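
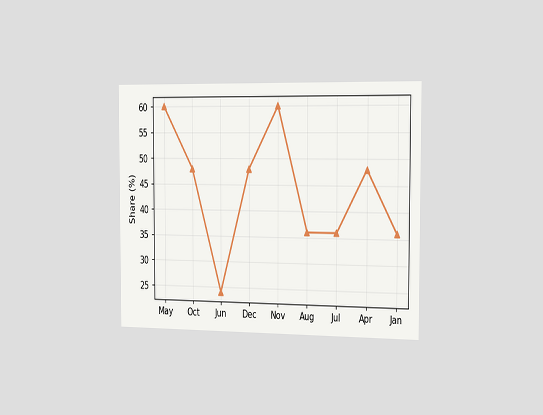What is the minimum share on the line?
The chart is viewed slightly from the right. The lowest point is at Jun, and reading across to the y-axis gives 24%.

24%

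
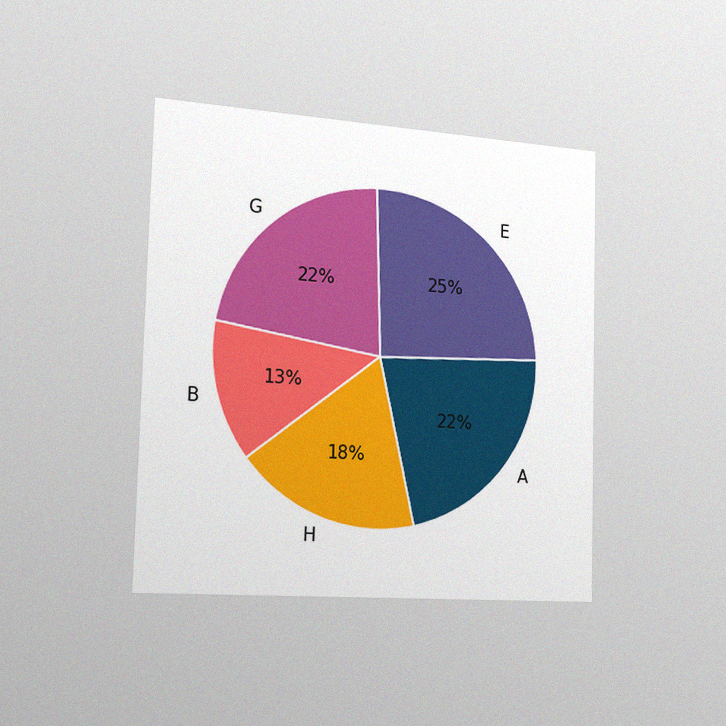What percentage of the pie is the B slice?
The chart is viewed slightly from the left, with some photo noise. The B slice takes up 13% of the pie.

13%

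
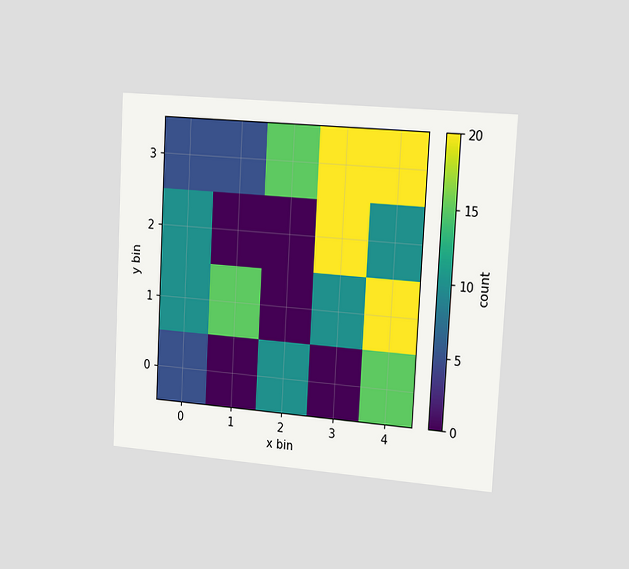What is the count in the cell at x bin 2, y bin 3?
15

The chart is tilted about 3° clockwise and viewed slightly from the right. Matching the cell (2, 3) against the colorbar gives 15.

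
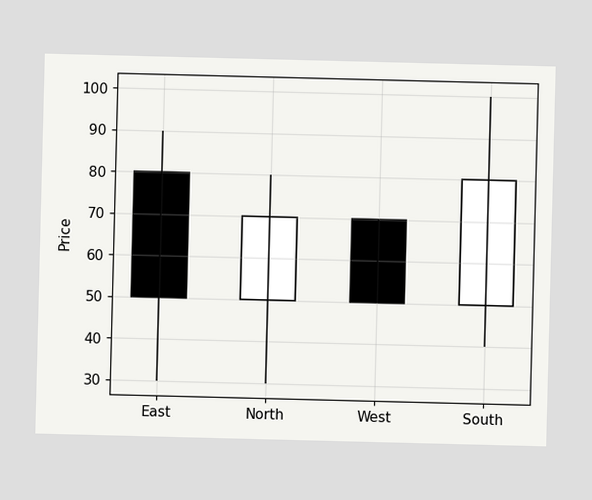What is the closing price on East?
50

The East candle closes at 50.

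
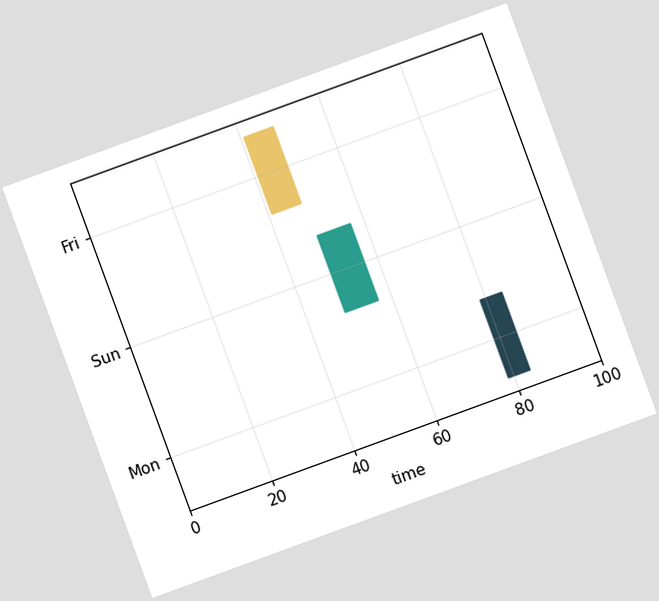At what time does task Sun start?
The chart is tilted about 20° counter-clockwise. The Sun bar begins at t=49.

49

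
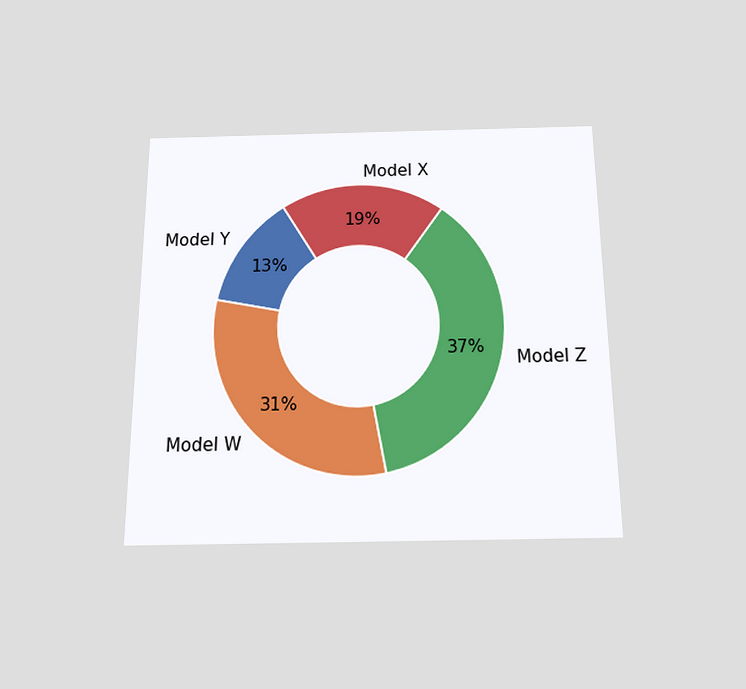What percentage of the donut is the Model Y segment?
13%

The chart is viewed slightly from below. The Model Y segment takes up 13% of the ring.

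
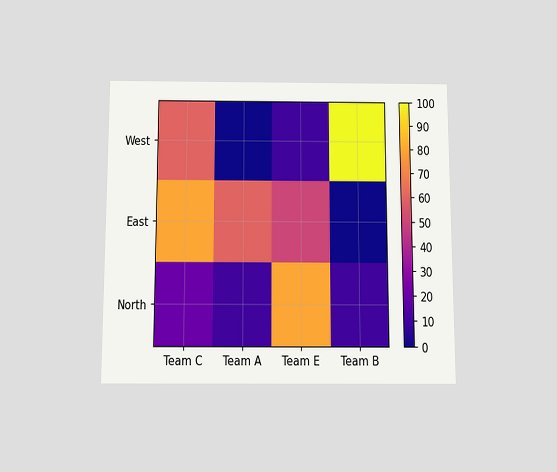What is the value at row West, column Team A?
The chart is viewed slightly from below. Matching cell (West, Team A) against the colorbar gives 0.

0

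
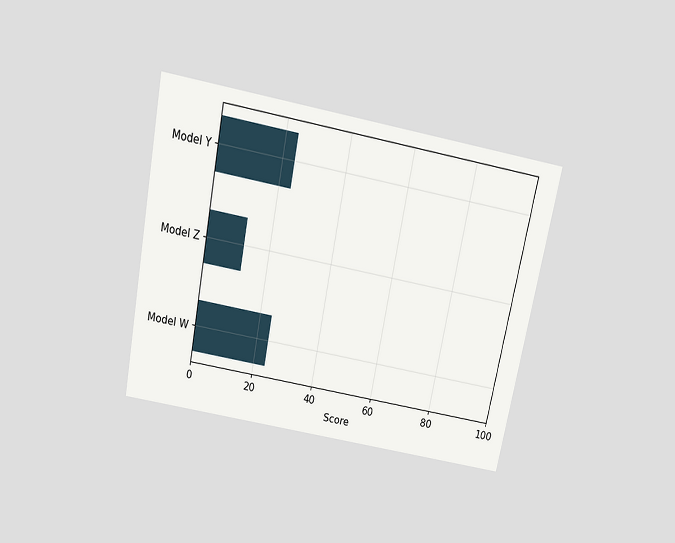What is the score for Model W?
The chart is tilted about 11° clockwise and viewed slightly from above. Reading along the chart's x-axis, the Model W bar reaches 24.

24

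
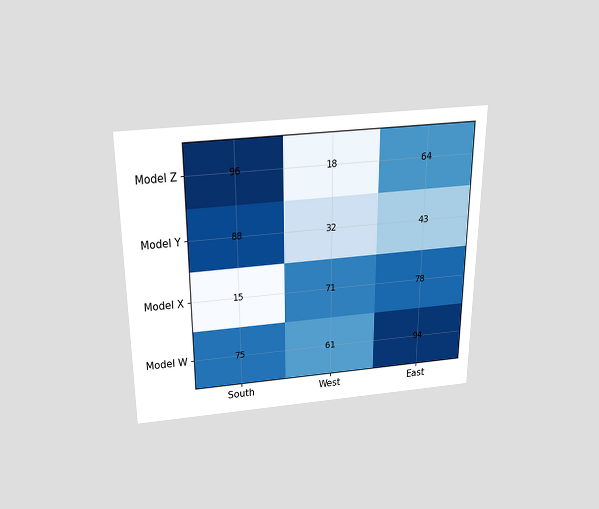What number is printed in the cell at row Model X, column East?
The chart is viewed slightly from above. The (Model X, East) cell reads 78.

78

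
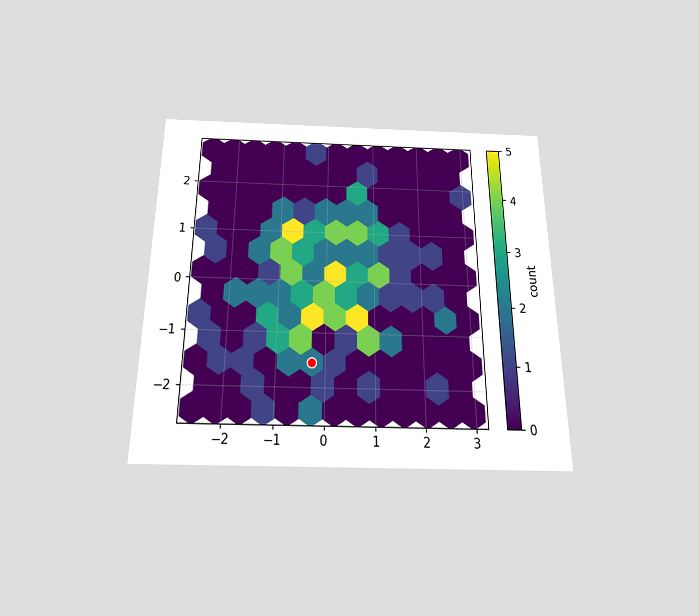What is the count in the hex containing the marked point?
2

The chart is viewed slightly from below. The marked hex reads 2 on the colorbar.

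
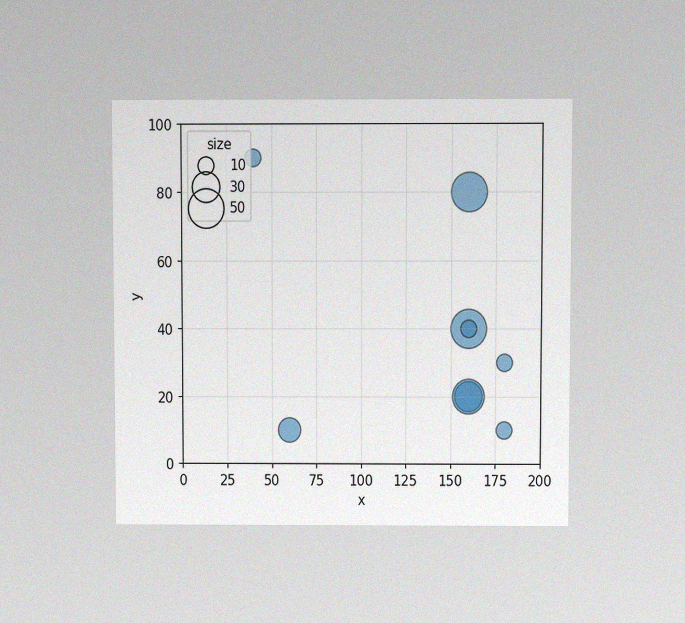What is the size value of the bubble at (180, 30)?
10

The chart is viewed at a slight angle, with some photo noise. Matching the bubble at (180, 30) against the size legend gives 10.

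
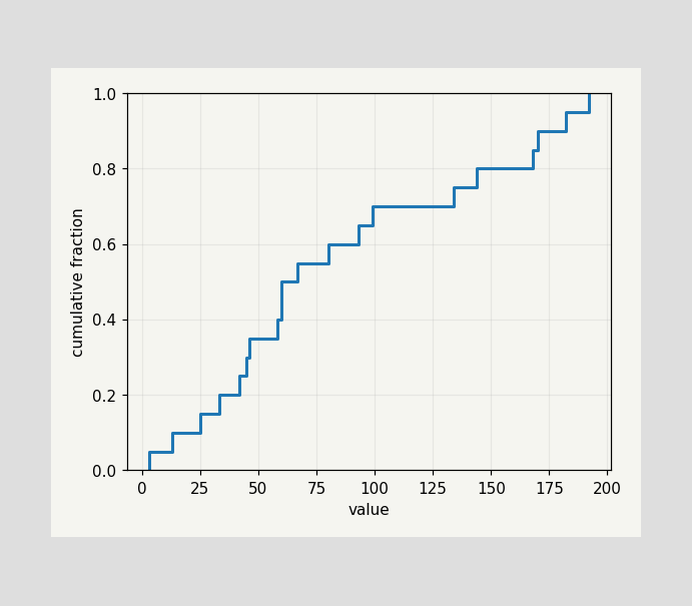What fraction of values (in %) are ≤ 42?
At x=42 the ECDF step is at 25%.

25%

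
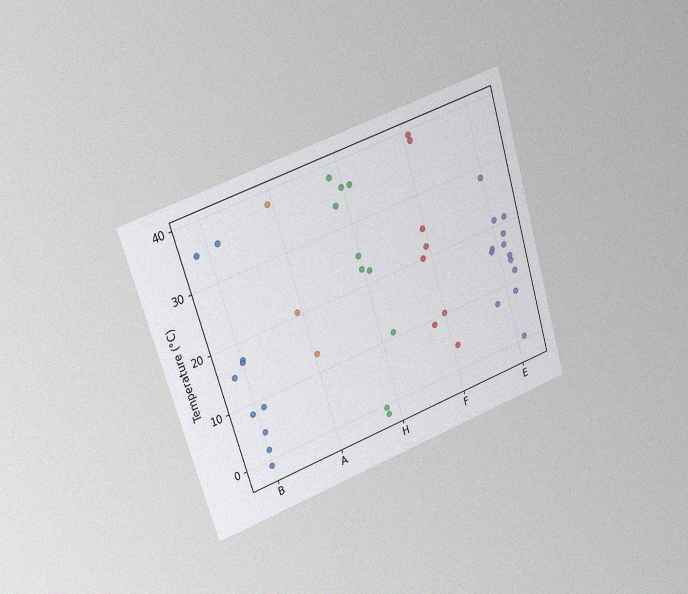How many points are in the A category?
The chart is tilted about 17° counter-clockwise and viewed slightly from the left, with some photo noise. Counting the markers in the A column gives 3.

3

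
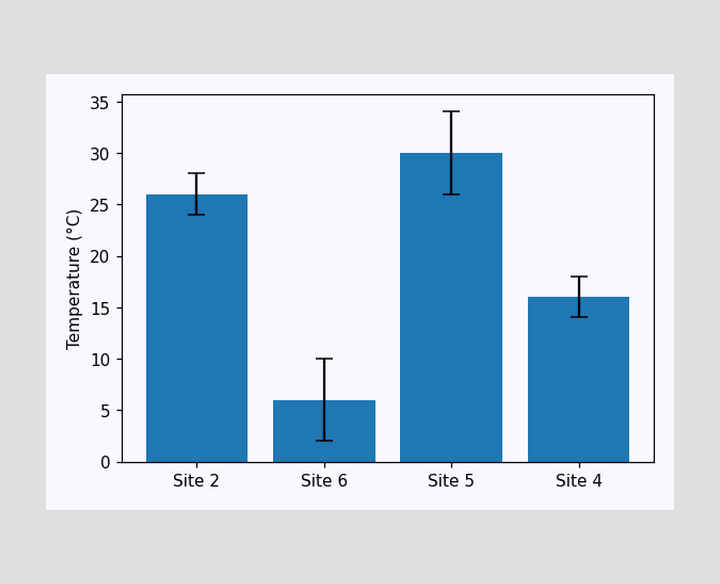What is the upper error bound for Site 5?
The Site 5 bar's upper whisker reaches 34°C.

34°C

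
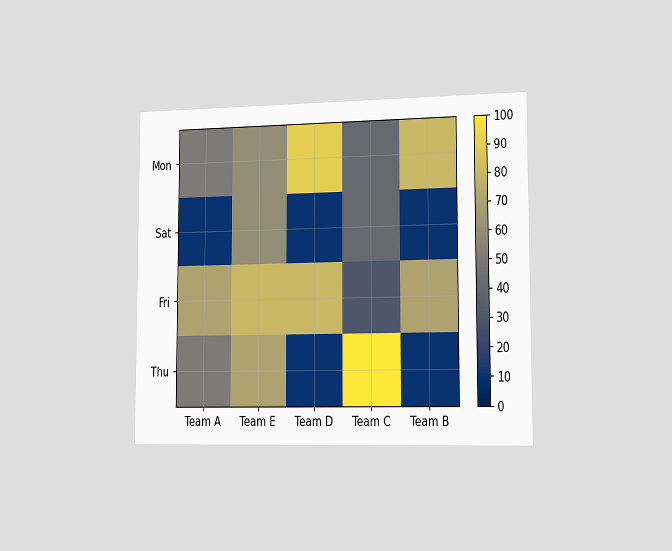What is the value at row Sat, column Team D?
The chart is viewed slightly from the right. Matching cell (Sat, Team D) against the colorbar gives 10.

10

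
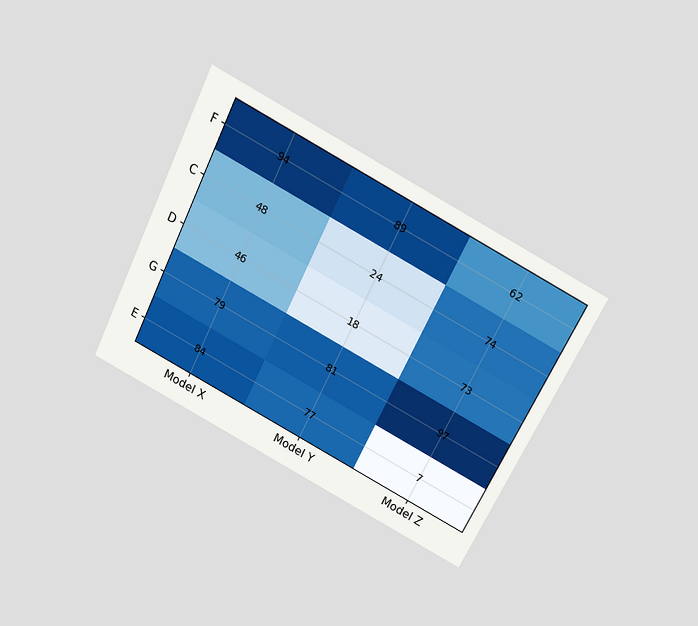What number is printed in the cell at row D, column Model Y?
The chart is tilted about 27° clockwise and viewed slightly from above. The (D, Model Y) cell reads 18.

18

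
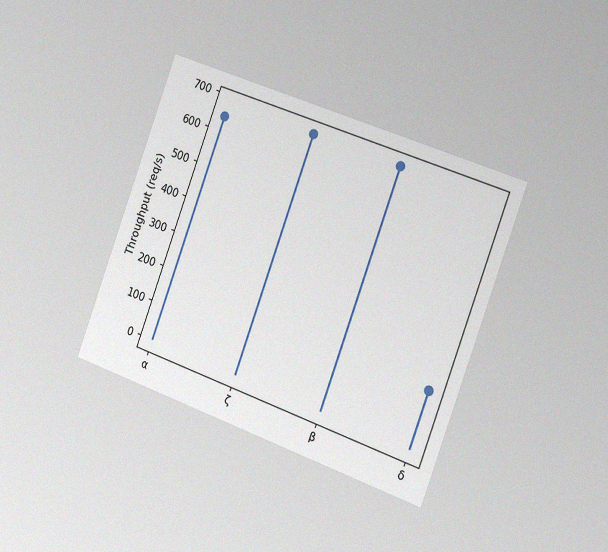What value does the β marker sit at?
The chart is tilted about 20° clockwise and viewed slightly from the right, with some photo noise. The β marker sits at 680req/s.

680req/s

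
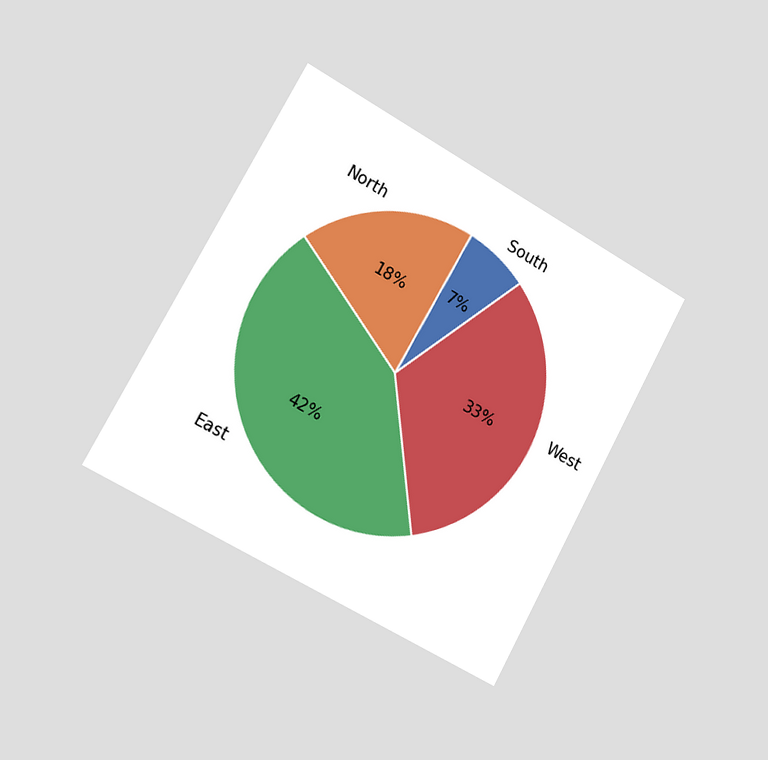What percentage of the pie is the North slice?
The chart is tilted about 29° clockwise and viewed slightly from the left. The North slice takes up 18% of the pie.

18%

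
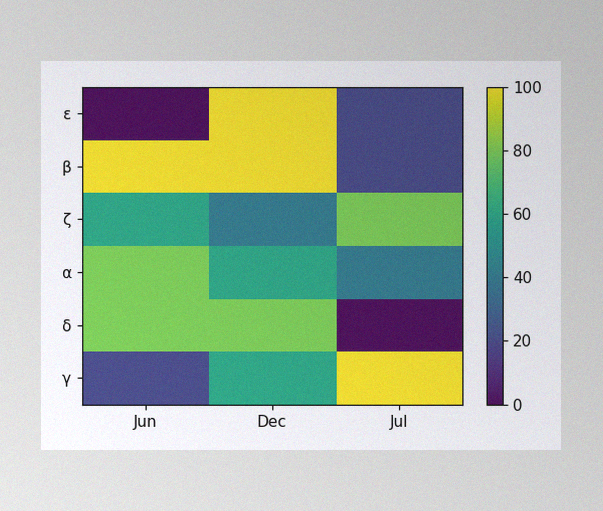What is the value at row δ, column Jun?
80

The image has some photo noise and uneven lighting. Matching cell (δ, Jun) against the colorbar gives 80.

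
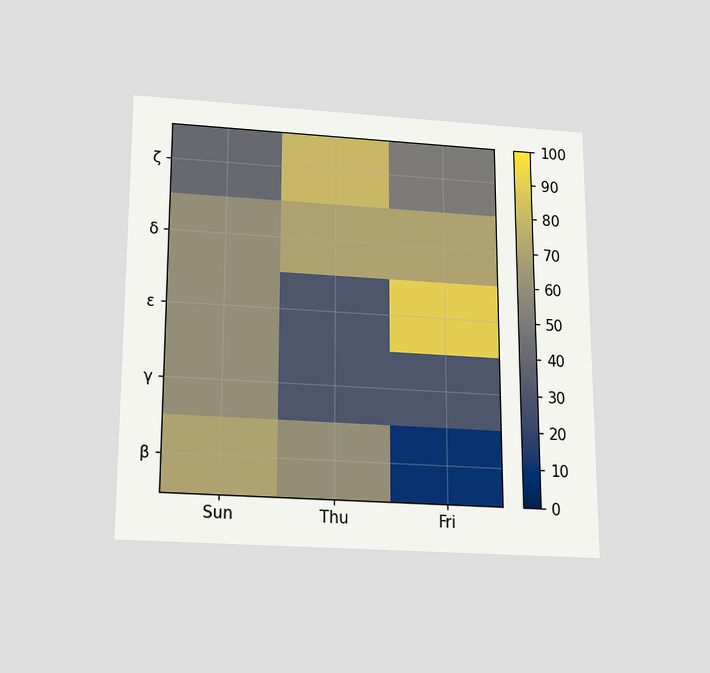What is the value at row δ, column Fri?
The chart is viewed slightly from below. Matching cell (δ, Fri) against the colorbar gives 70.

70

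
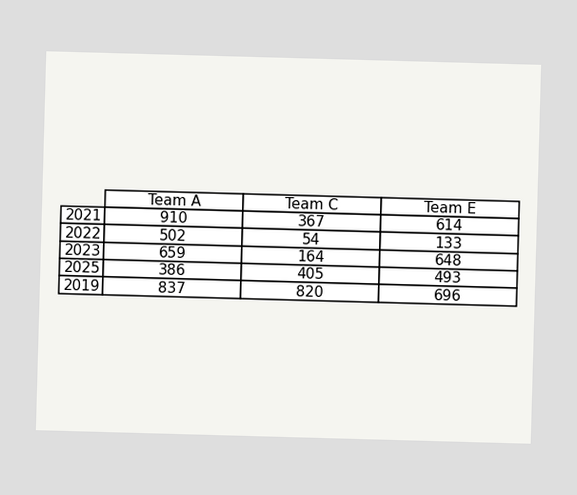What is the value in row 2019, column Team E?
The (2019, Team E) cell reads 696.

696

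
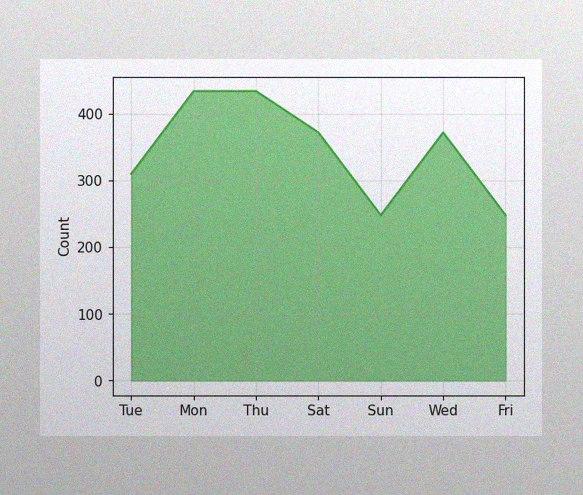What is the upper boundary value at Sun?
The image has some photo noise and uneven lighting. At Sun the upper boundary is at 248.

248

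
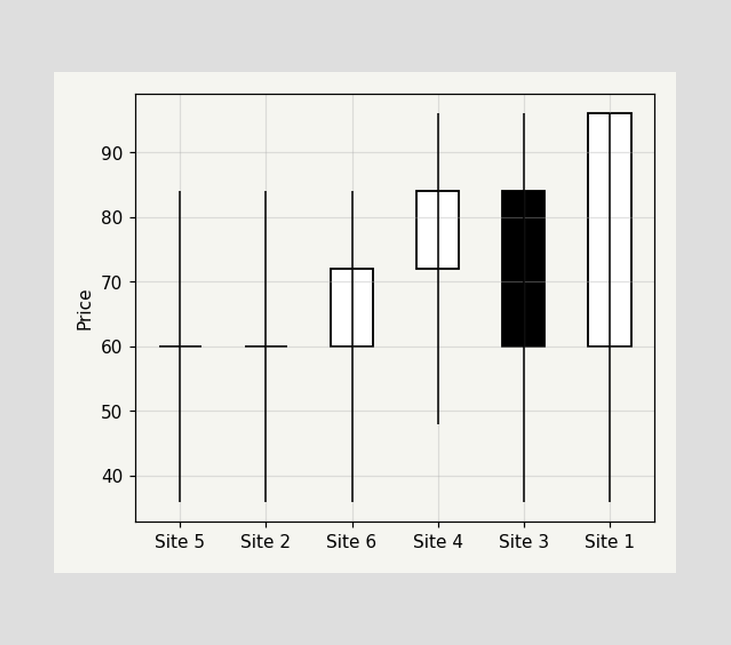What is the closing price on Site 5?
60

The Site 5 candle closes at 60.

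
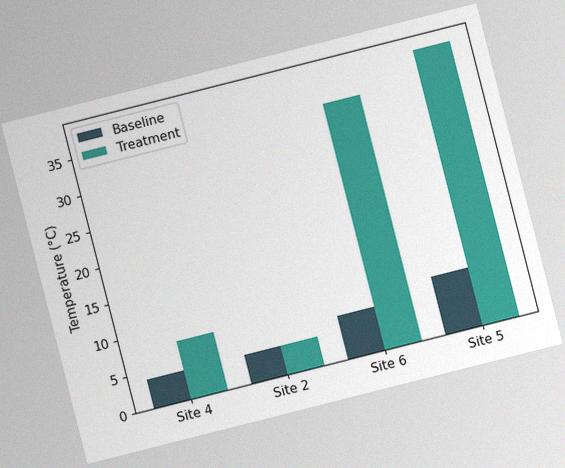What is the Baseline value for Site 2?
4°C

The chart is tilted about 14° counter-clockwise, with some photo noise. The Baseline bar at Site 2 reaches 4°C on the y-axis.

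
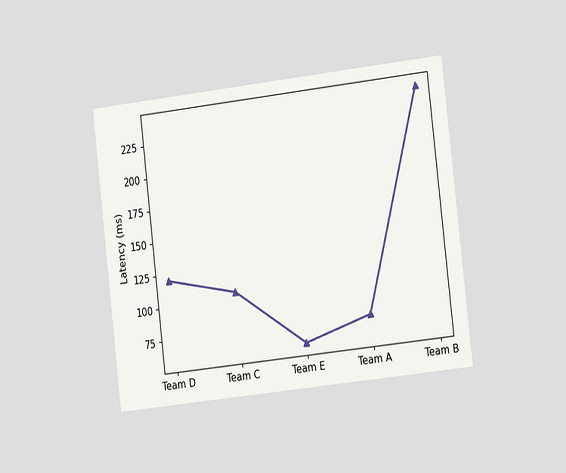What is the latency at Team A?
75ms

The chart is tilted about 7° counter-clockwise and viewed slightly from the right. At Team A, the line is at 75ms.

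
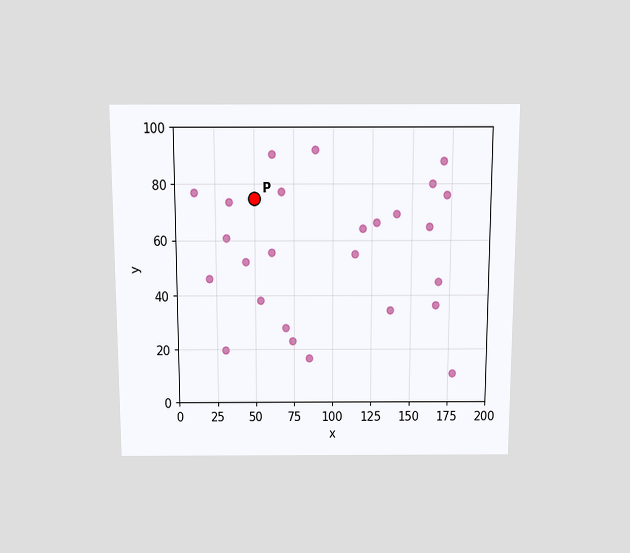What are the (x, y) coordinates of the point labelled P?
(50, 75)

The chart is viewed slightly from above. Following the gridlines from P to each axis, P sits at (50, 75).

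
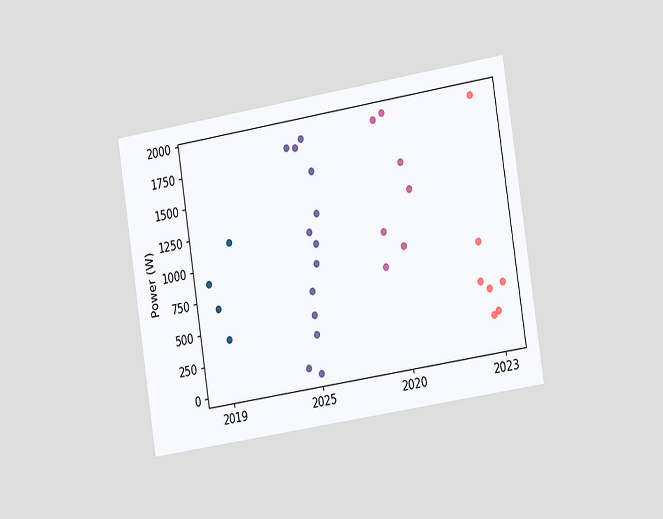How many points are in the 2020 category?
The chart is tilted about 9° counter-clockwise and viewed slightly from the right. Counting the markers in the 2020 column gives 7.

7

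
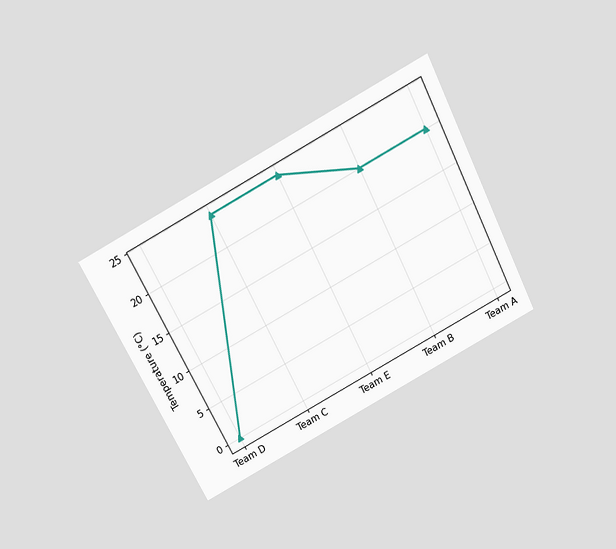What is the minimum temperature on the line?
0°C

The chart is tilted about 27° counter-clockwise and viewed slightly from above. The lowest point is at Team D, and reading across to the y-axis gives 0°C.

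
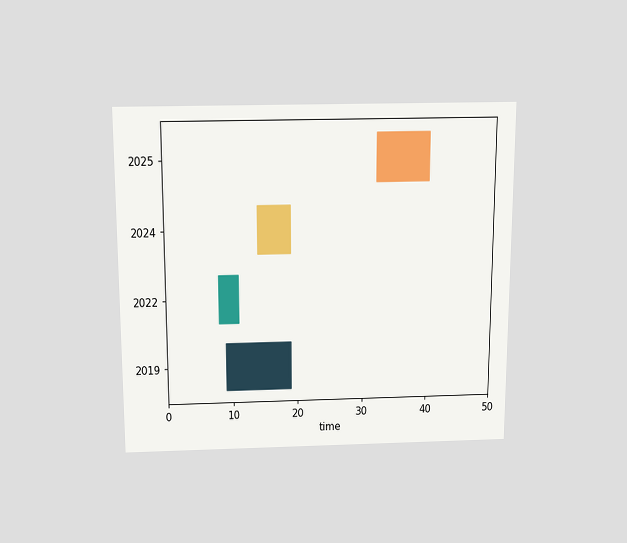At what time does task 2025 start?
32

The chart is viewed slightly from above. The 2025 bar begins at t=32.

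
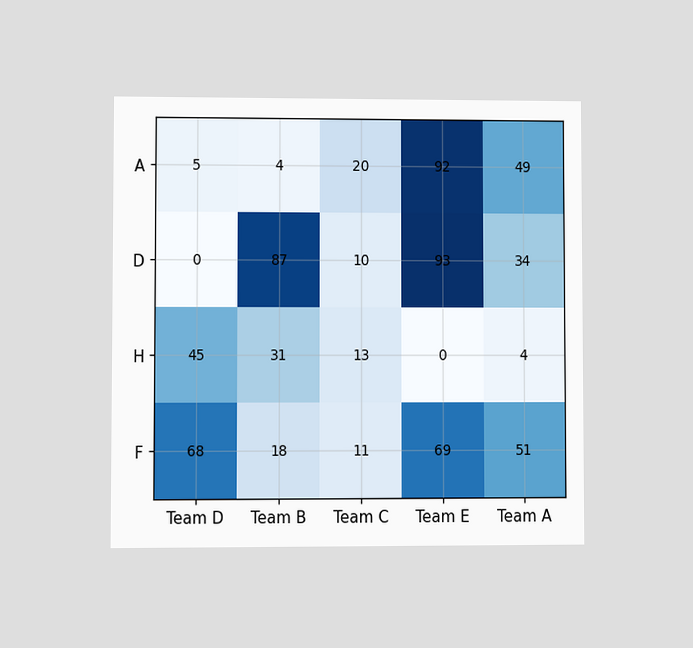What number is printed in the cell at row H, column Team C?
The chart is viewed at a slight angle. The (H, Team C) cell reads 13.

13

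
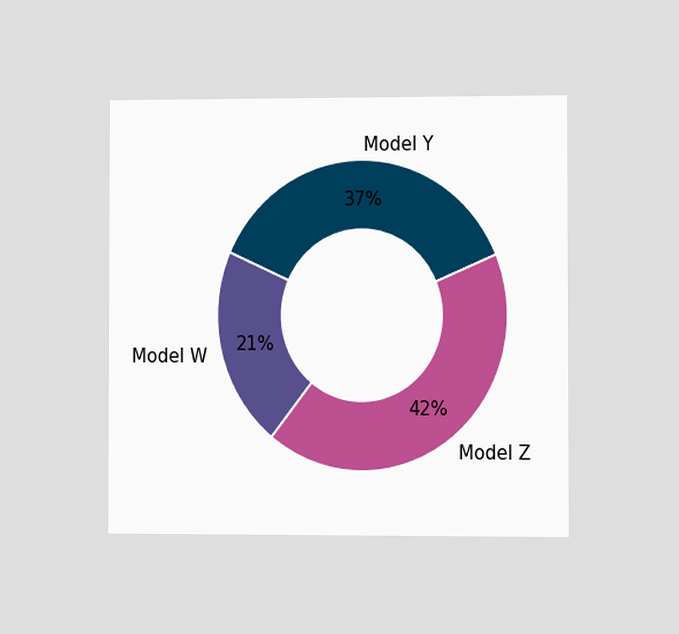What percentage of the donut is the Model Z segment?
The chart is viewed slightly from the right. The Model Z segment takes up 42% of the ring.

42%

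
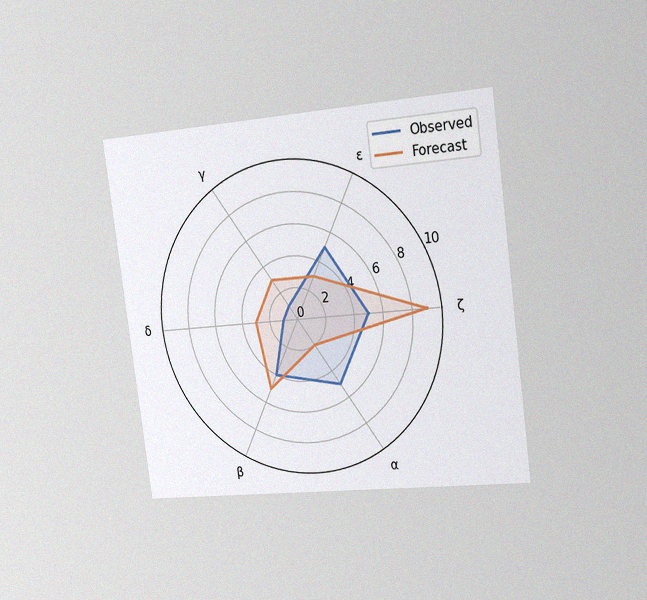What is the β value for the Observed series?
4

The chart is tilted about 8° counter-clockwise and viewed slightly from the right, with some photo noise. On the β axis, Observed reaches 4.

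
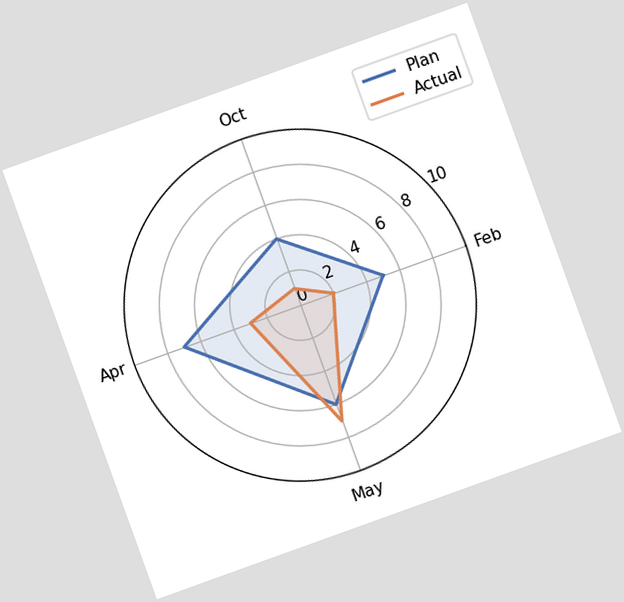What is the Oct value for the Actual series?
1

The chart is tilted about 20° counter-clockwise. On the Oct axis, Actual reaches 1.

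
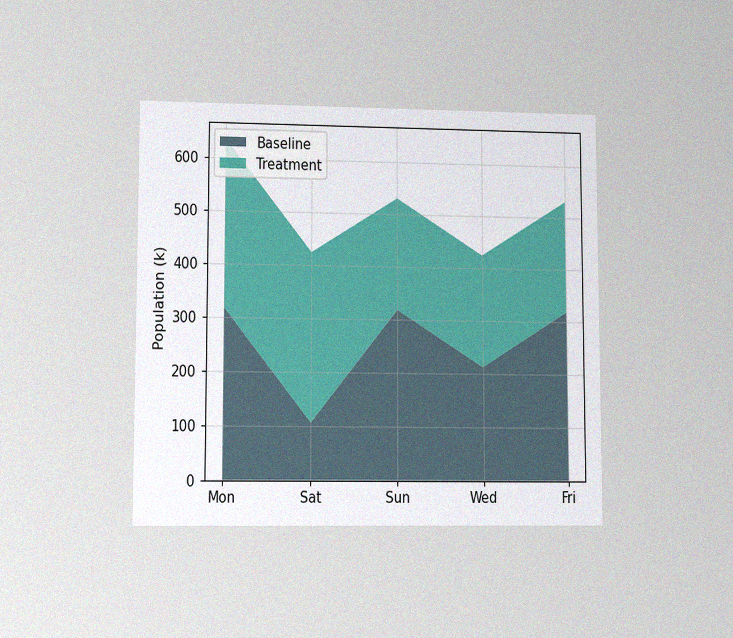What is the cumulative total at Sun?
The chart is viewed at a slight angle, with some photo noise. The stacked total at Sun reaches 530k.

530k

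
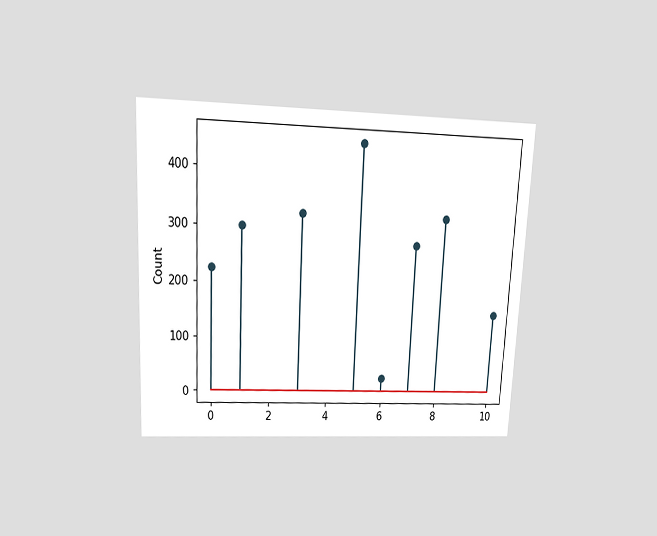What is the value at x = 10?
150

The chart is tilted about 3° clockwise and viewed slightly from above. The stem at x=10 reaches 150.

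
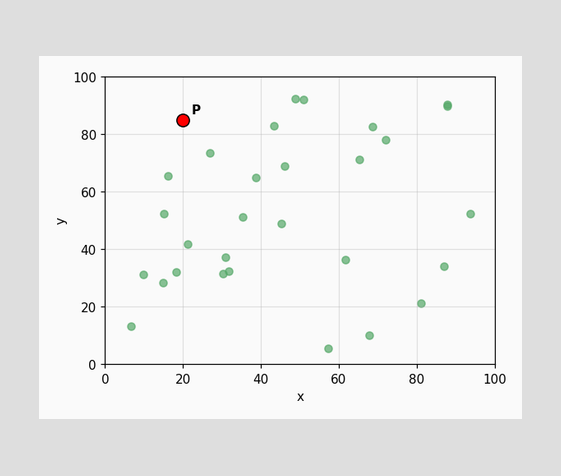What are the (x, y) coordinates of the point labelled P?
(20, 85)

Following the gridlines from P to each axis, P sits at (20, 85).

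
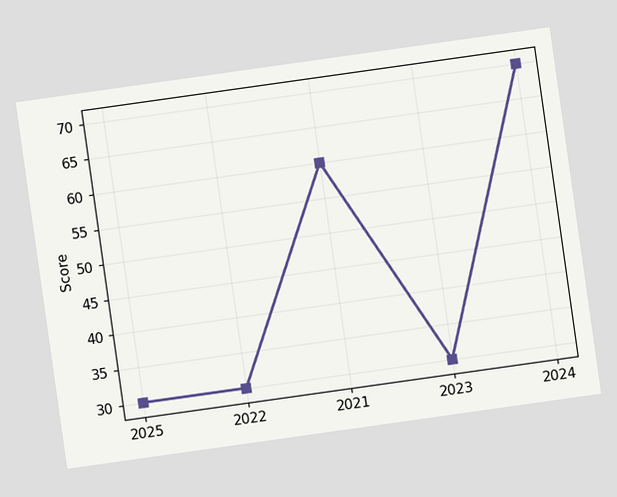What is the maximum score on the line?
70

The chart is tilted about 8° counter-clockwise. The highest point is at 2024, and reading across to the y-axis gives 70.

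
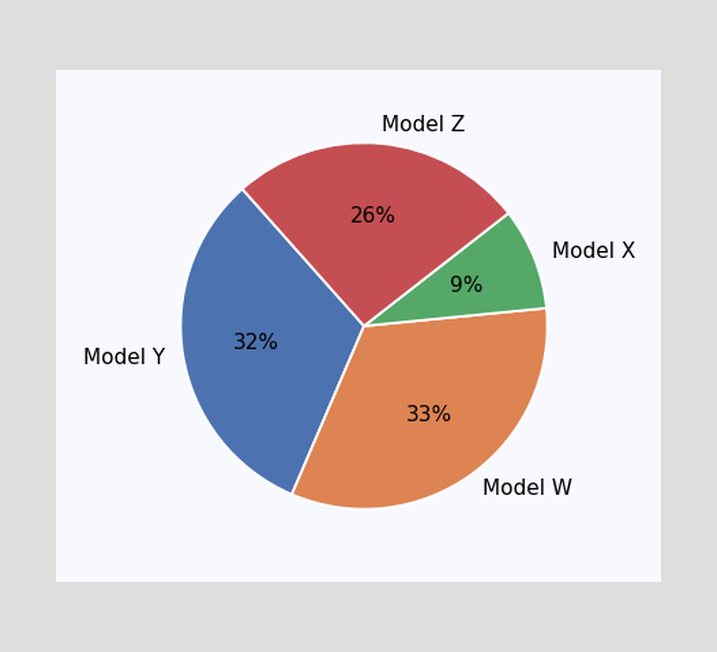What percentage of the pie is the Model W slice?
33%

The Model W slice takes up 33% of the pie.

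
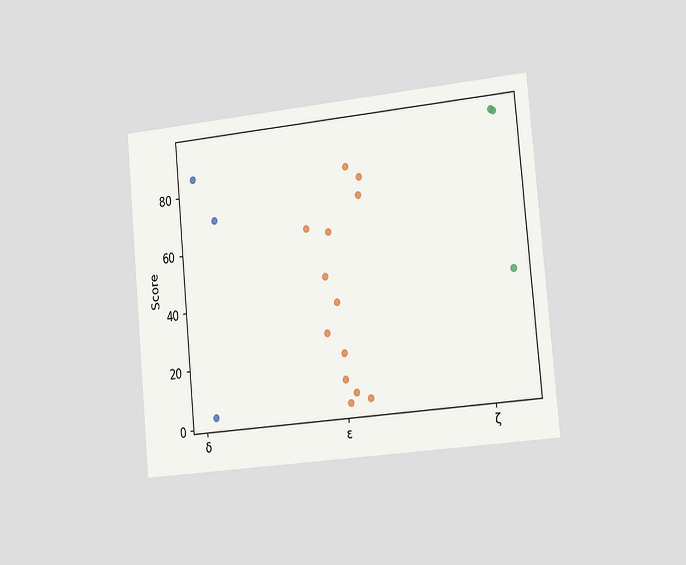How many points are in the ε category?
The chart is tilted about 5° counter-clockwise and viewed slightly from the right. Counting the markers in the ε column gives 13.

13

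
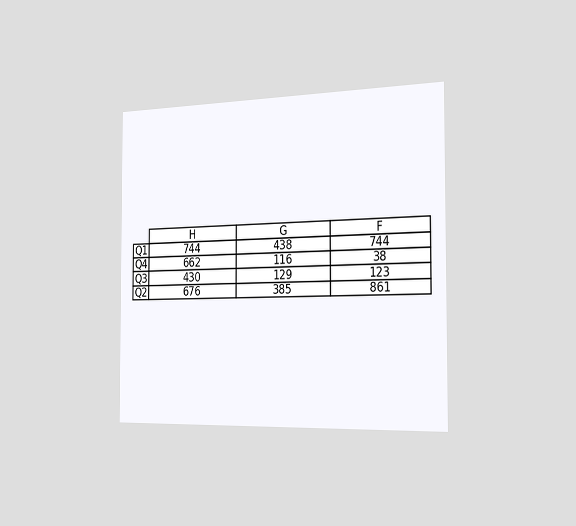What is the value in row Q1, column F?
744

The chart is viewed slightly from the right. The (Q1, F) cell reads 744.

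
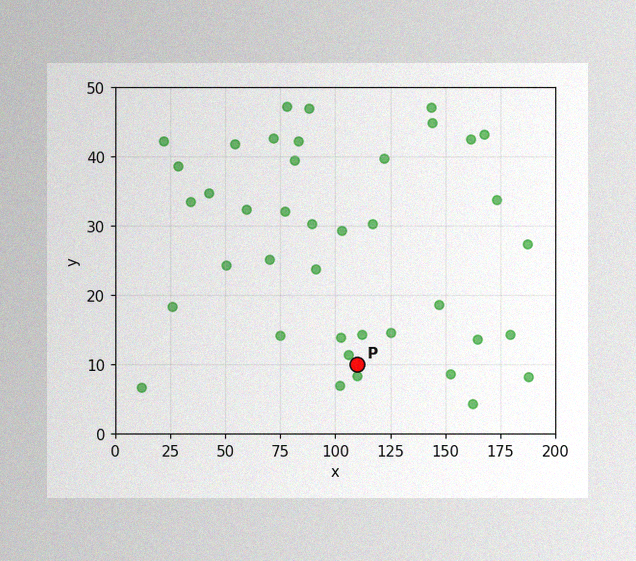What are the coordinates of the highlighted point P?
The image has some photo noise and uneven lighting. Following the gridlines from P to each axis, P sits at (110, 10).

(110, 10)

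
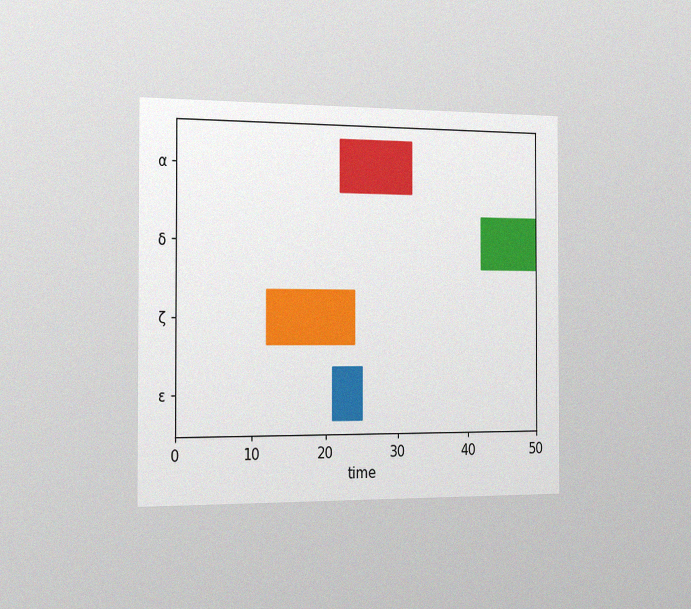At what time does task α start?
The chart is viewed slightly from the left, with some photo noise. The α bar begins at t=22.

22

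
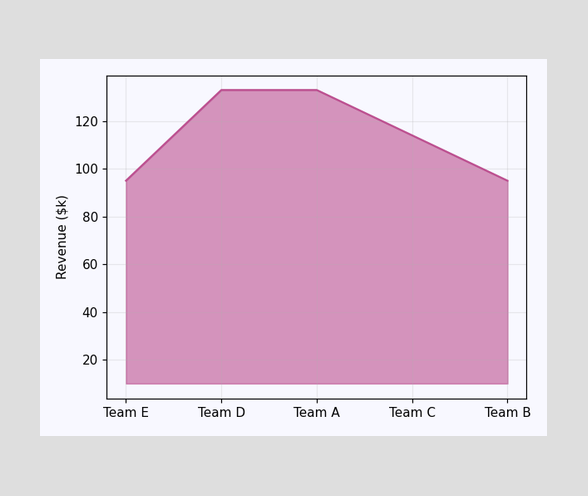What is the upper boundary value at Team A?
$133k

At Team A the upper boundary is at $133k.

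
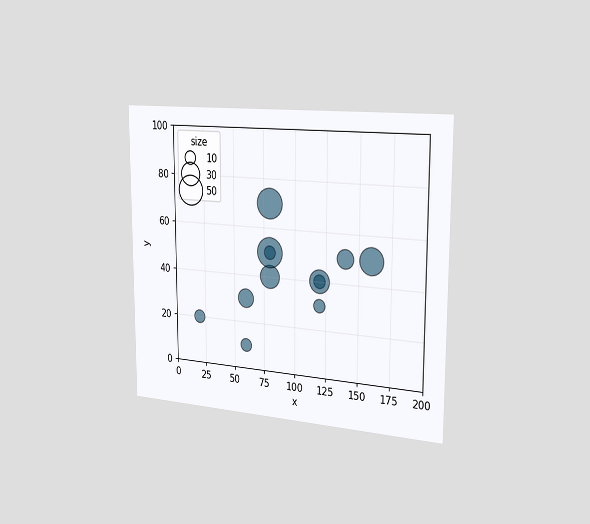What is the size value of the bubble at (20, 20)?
The chart is viewed slightly from the right. Matching the bubble at (20, 20) against the size legend gives 10.

10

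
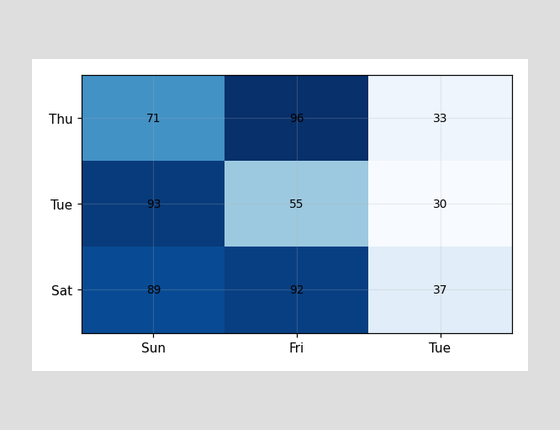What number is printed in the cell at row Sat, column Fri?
The (Sat, Fri) cell reads 92.

92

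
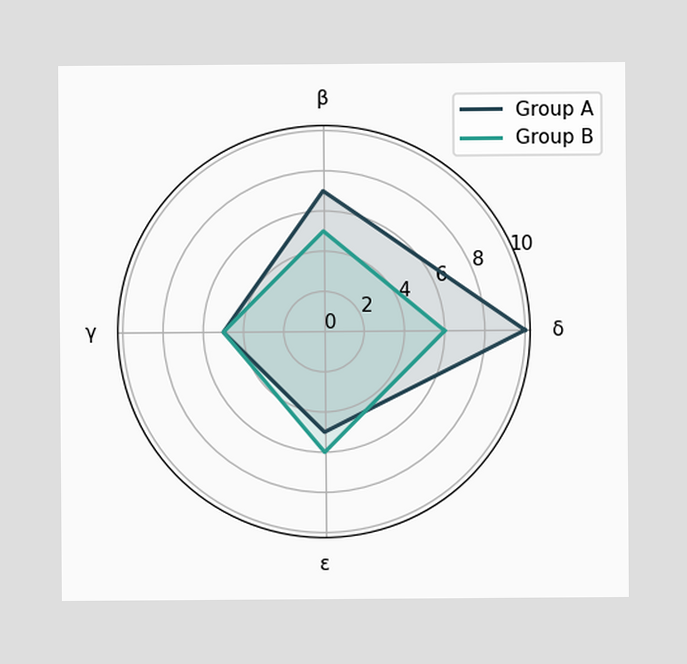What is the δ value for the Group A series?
10

On the δ axis, Group A reaches 10.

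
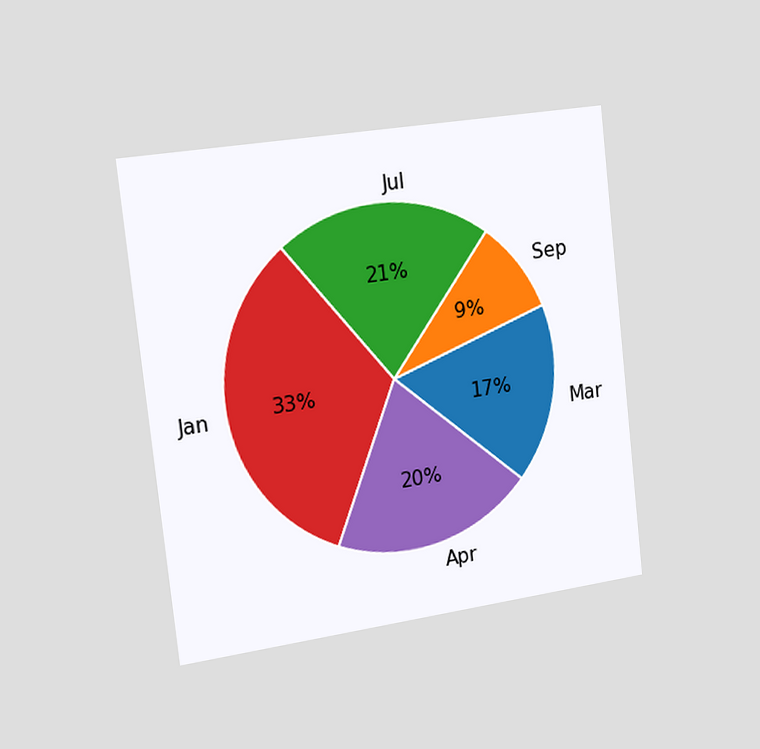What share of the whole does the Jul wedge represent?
The chart is tilted about 6° counter-clockwise and viewed slightly from the left. The Jul slice takes up 21% of the pie.

21%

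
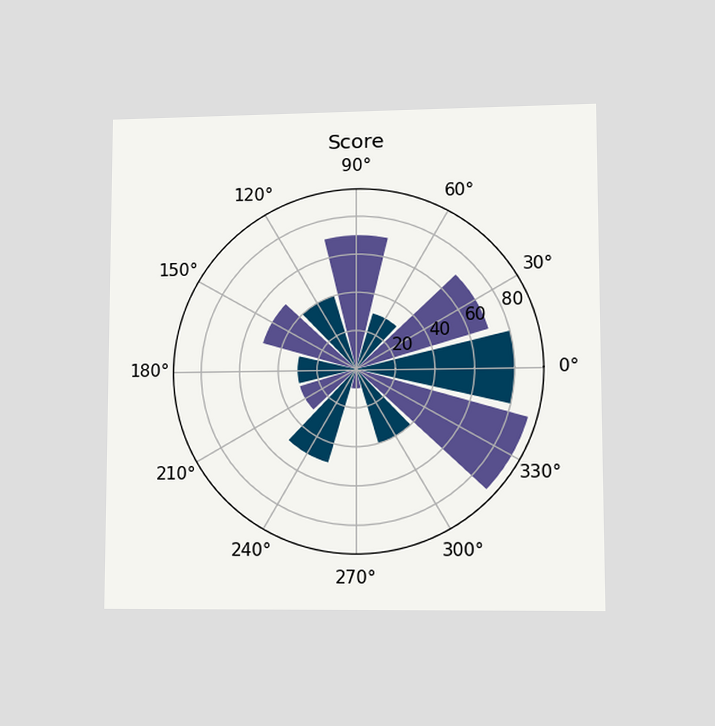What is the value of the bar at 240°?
50

The chart is viewed at a slight angle. The bar at 240° reaches 50 on the radial axis.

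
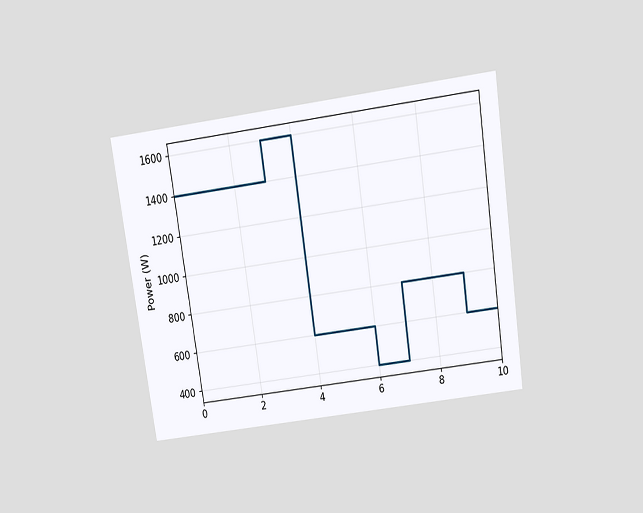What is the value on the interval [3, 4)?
1600W

The chart is tilted about 8° counter-clockwise and viewed slightly from above. On [3, 4) the step sits at 1600W.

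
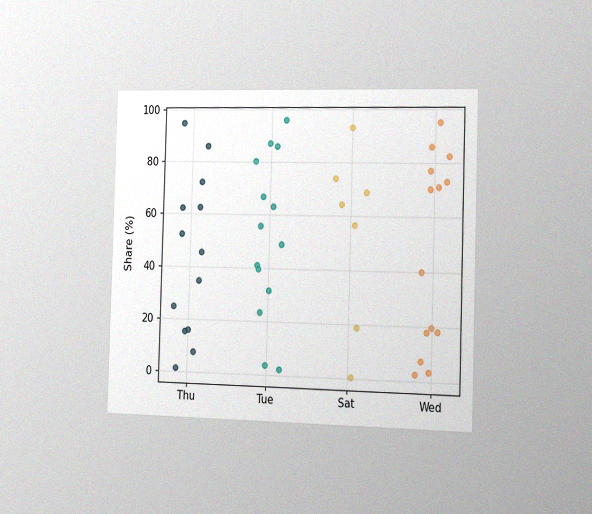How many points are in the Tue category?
14

The chart is viewed slightly from the right, with some photo noise. Counting the markers in the Tue column gives 14.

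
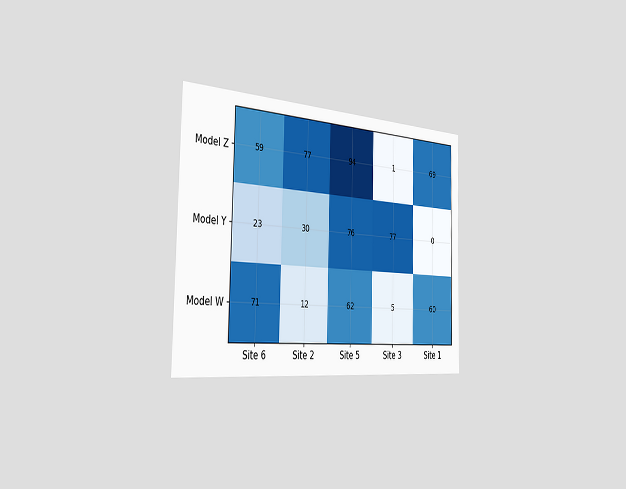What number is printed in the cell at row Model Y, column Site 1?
The chart is viewed slightly from the left. The (Model Y, Site 1) cell reads 0.

0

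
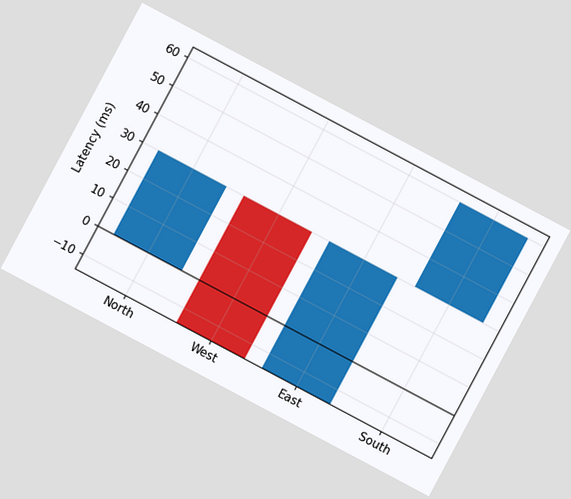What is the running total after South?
The chart is tilted about 28° clockwise. After South the running total reaches 60ms.

60ms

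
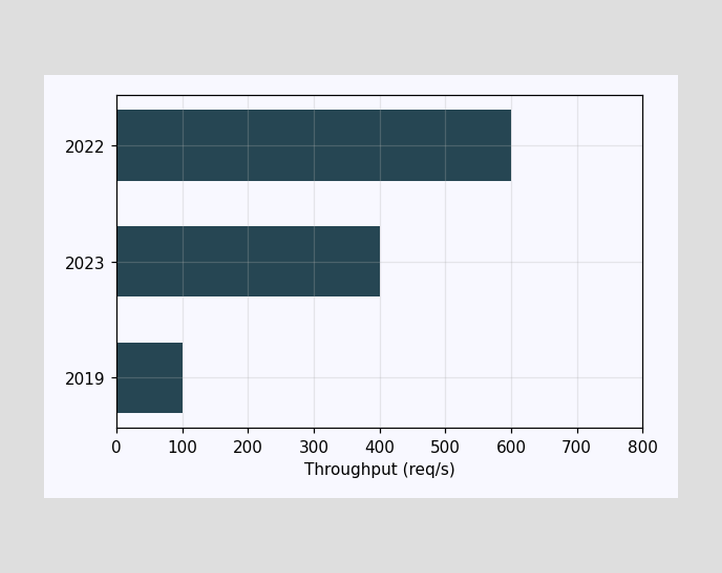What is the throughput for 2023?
400req/s

Reading along the chart's x-axis, the 2023 bar reaches 400req/s.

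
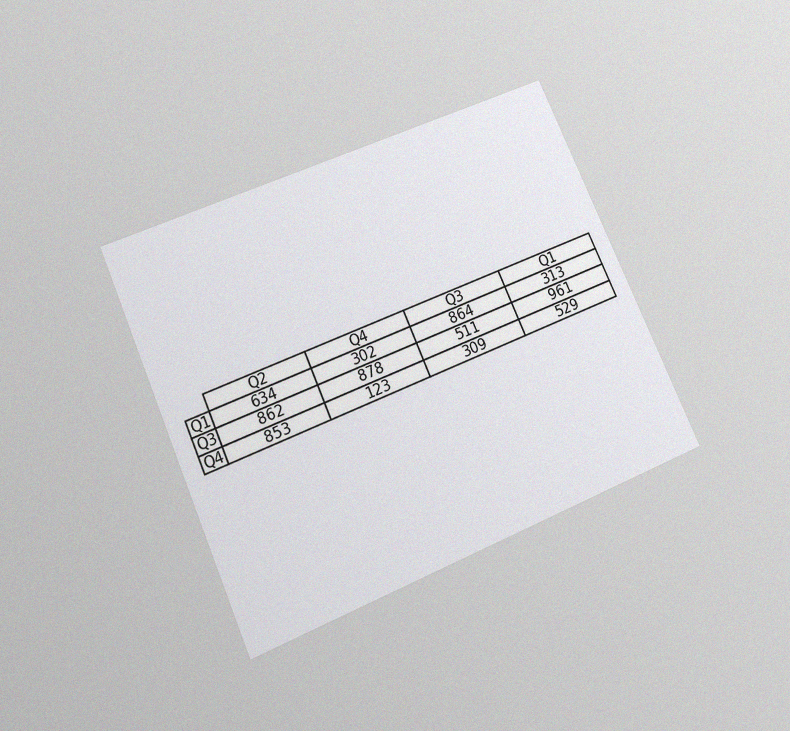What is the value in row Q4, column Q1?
529

The chart is tilted about 23° counter-clockwise and viewed slightly from below, with some photo noise. The (Q4, Q1) cell reads 529.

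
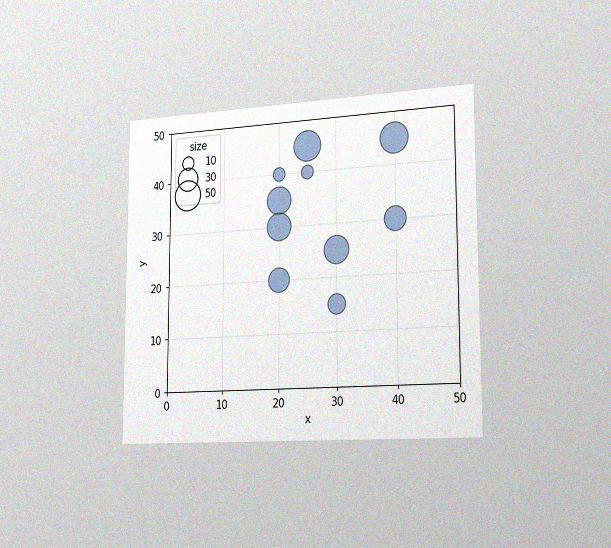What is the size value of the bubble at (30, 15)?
The chart is viewed slightly from the right, with some photo noise. Matching the bubble at (30, 15) against the size legend gives 20.

20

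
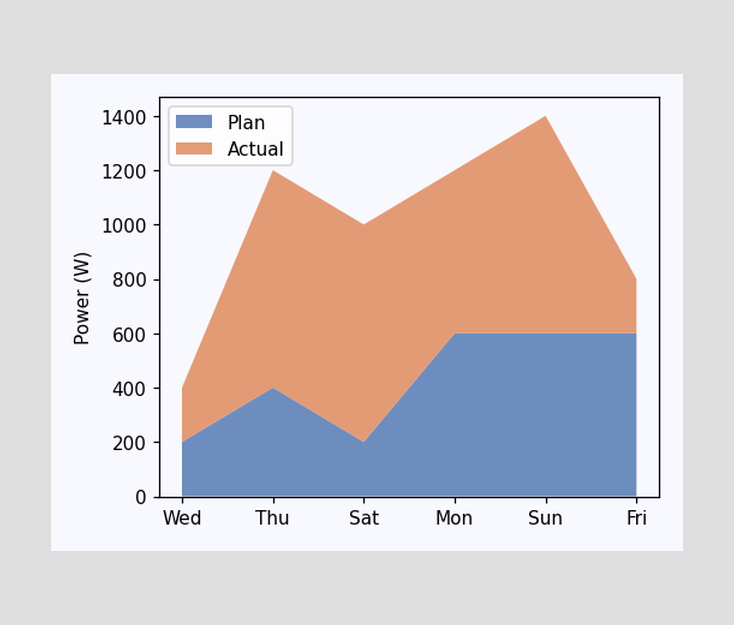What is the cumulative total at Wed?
The stacked total at Wed reaches 400W.

400W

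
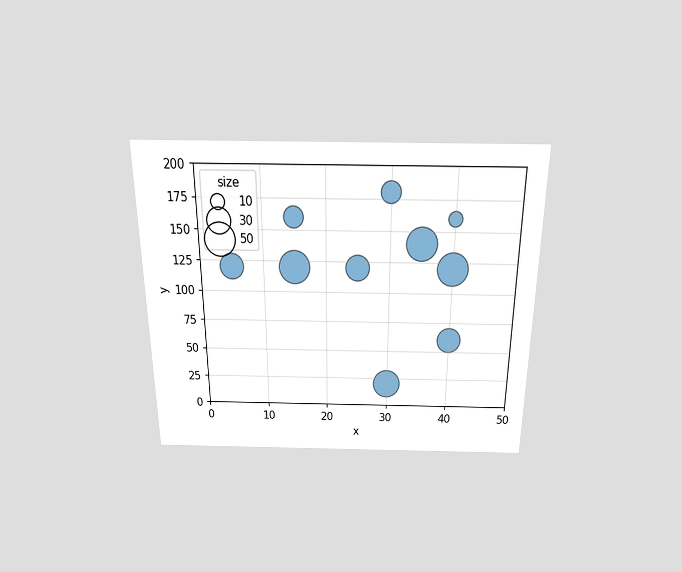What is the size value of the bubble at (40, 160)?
10

The chart is viewed slightly from above. Matching the bubble at (40, 160) against the size legend gives 10.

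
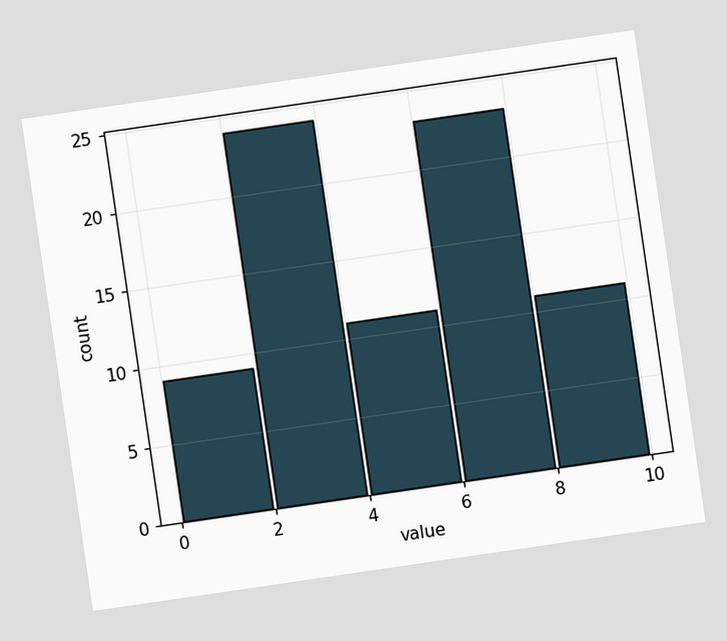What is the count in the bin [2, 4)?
24

The chart is tilted about 8° counter-clockwise. The [2, 4) bin has height 24.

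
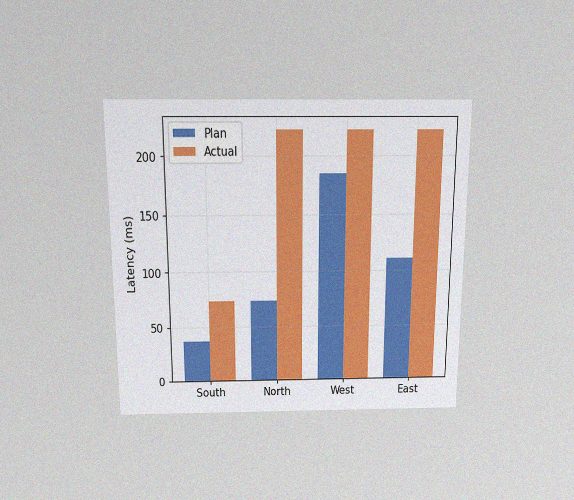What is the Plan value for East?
111ms

The chart is viewed slightly from above, with some photo noise. The Plan bar at East reaches 111ms on the y-axis.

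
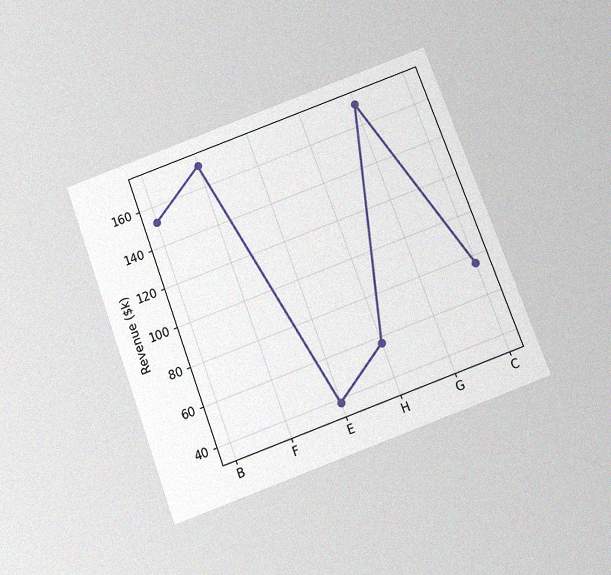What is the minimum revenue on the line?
The chart is tilted about 20° counter-clockwise and viewed slightly from below, with some photo noise. The lowest point is at E, and reading across to the y-axis gives $38k.

$38k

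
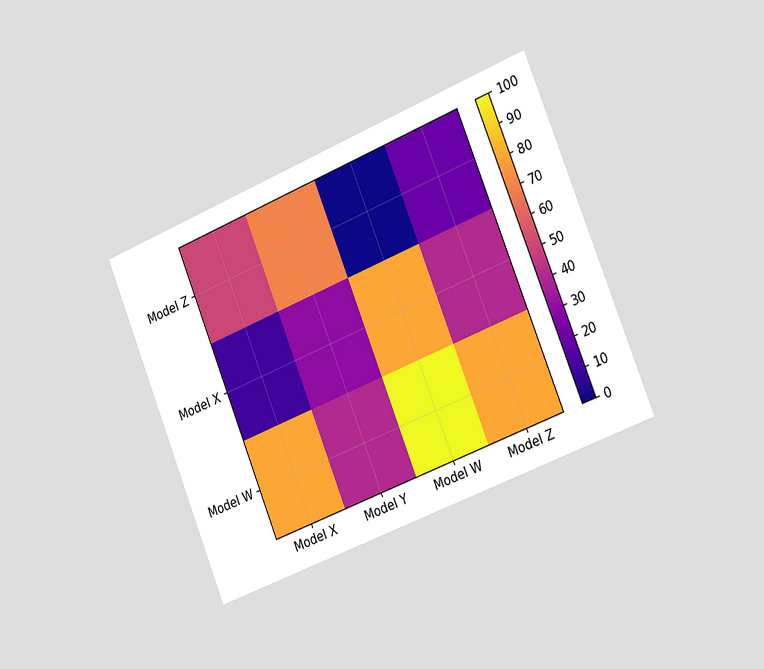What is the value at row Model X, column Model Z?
40

The chart is tilted about 22° counter-clockwise and viewed slightly from the right. Matching cell (Model X, Model Z) against the colorbar gives 40.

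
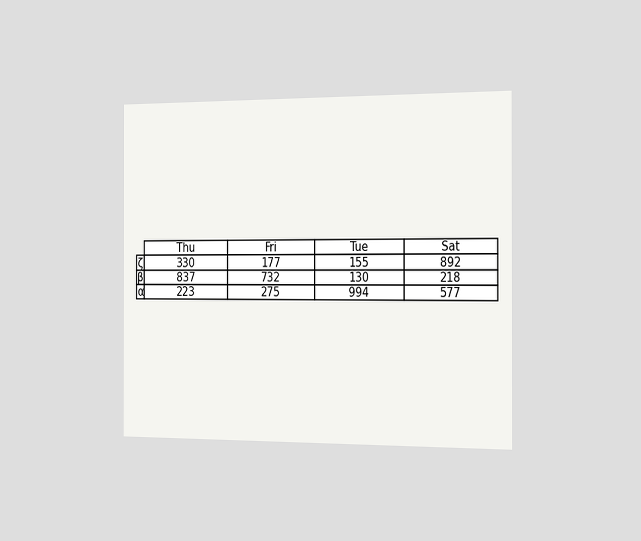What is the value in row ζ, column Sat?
The chart is viewed slightly from the right. The (ζ, Sat) cell reads 892.

892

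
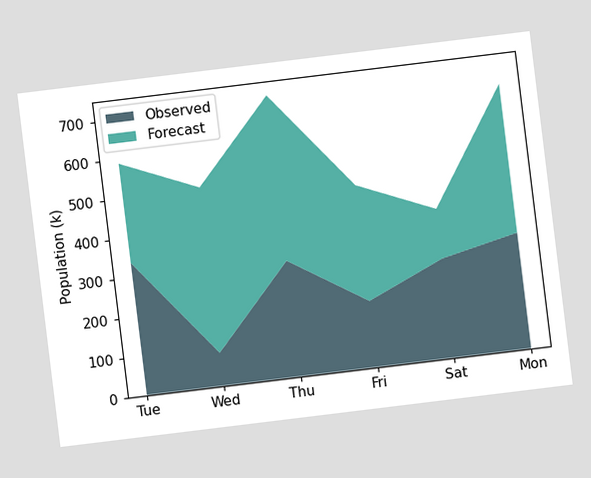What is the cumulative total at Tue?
The chart is tilted about 7° counter-clockwise. The stacked total at Tue reaches 588k.

588k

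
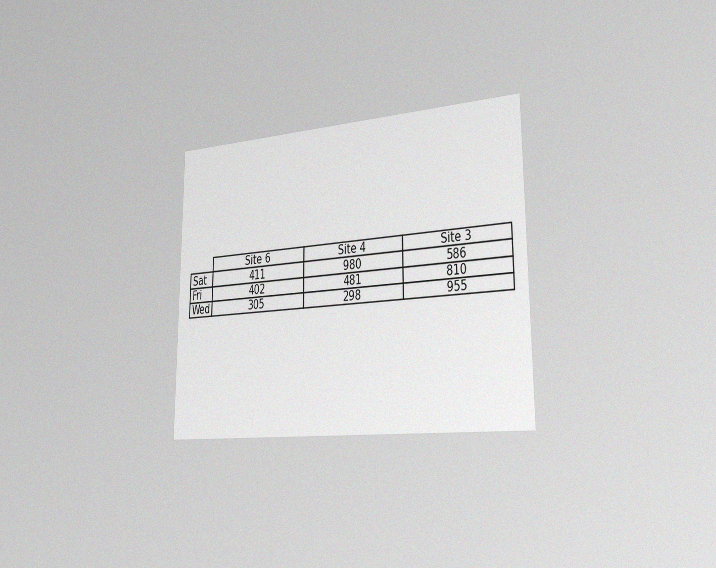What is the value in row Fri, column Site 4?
481

The chart is viewed slightly from the right, with some photo noise. The (Fri, Site 4) cell reads 481.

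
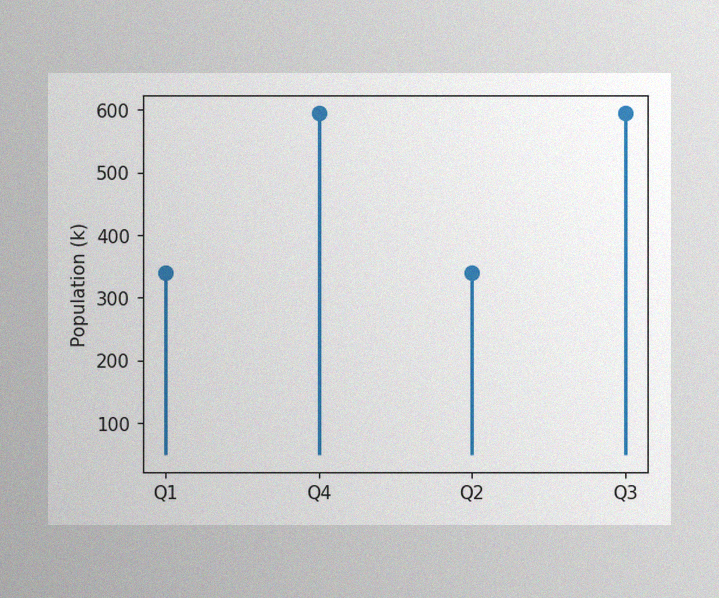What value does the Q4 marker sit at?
The image has some photo noise and uneven lighting. The Q4 marker sits at 595k.

595k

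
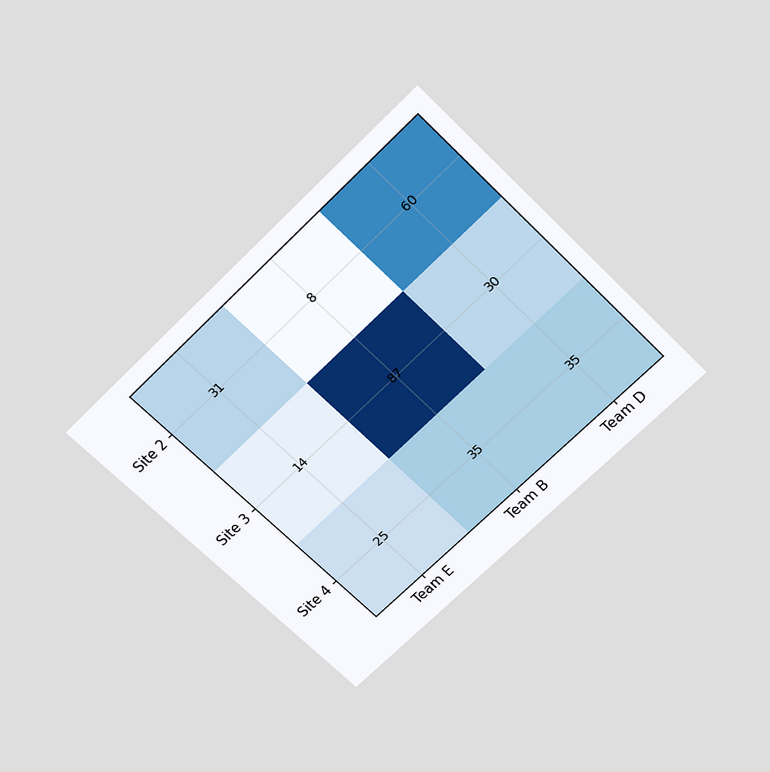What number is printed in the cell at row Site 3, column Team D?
30

The chart is tilted about 45° counter-clockwise and viewed slightly from above. The (Site 3, Team D) cell reads 30.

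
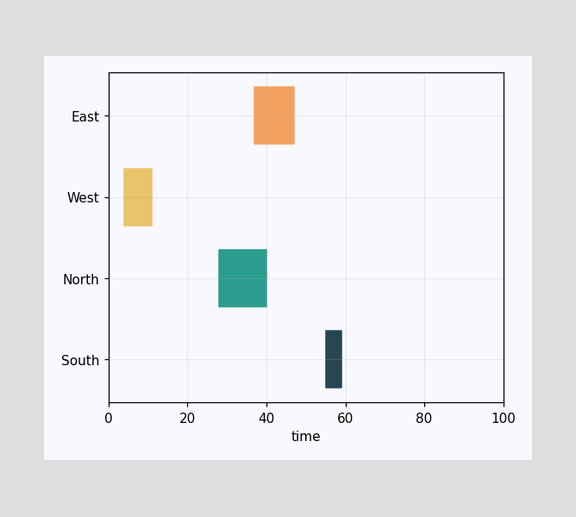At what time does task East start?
37

The East bar begins at t=37.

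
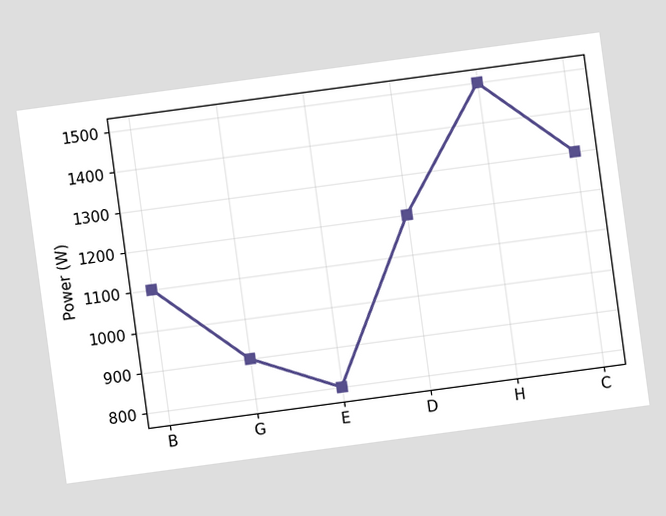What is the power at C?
The chart is tilted about 8° counter-clockwise. At C, the line is at 1300W.

1300W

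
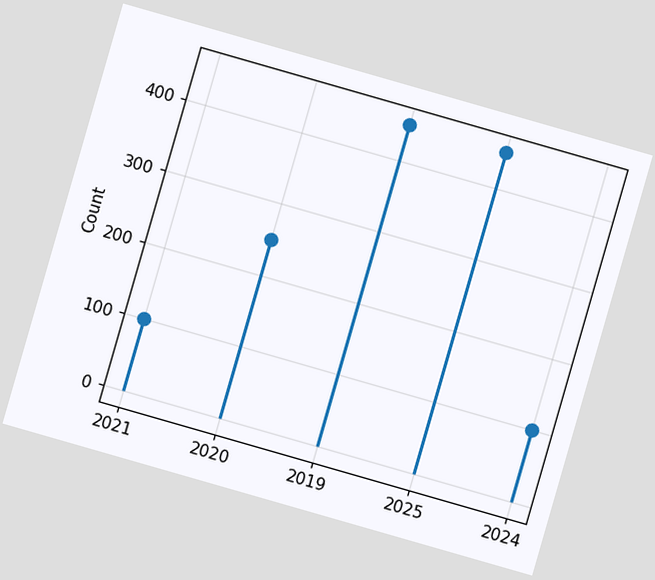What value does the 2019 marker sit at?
450

The chart is tilted about 16° clockwise. The 2019 marker sits at 450.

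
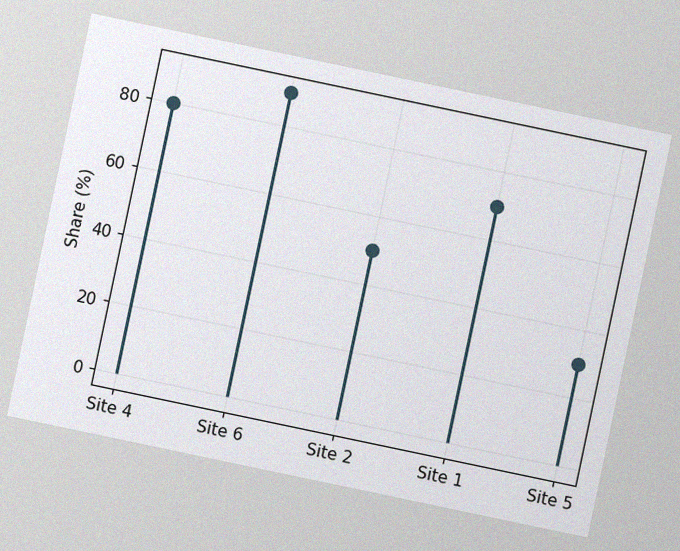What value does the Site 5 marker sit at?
30%

The chart is tilted about 12° clockwise, with some photo noise. The Site 5 marker sits at 30%.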